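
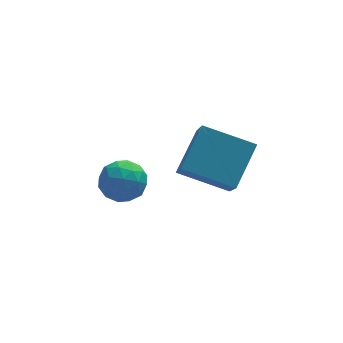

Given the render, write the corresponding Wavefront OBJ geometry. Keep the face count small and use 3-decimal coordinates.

v -2.479 -3.256 -0.18
v -1.967 -2.944 -0.754
v -1.433 -3.476 0.634
v -0.921 -3.164 0.06
v -1.454 -2.665 0.456
v -2.101 -2.529 -0.047
v -1.299 -3.891 -0.073
v -1.946 -3.755 -0.576
v -1.238 -3.336 -0.688
v -1.333 -2.578 -0.361
v -2.067 -3.842 0.241
v -2.162 -3.084 0.568
v -2.315 -3.081 -0.539
v -1.085 -3.339 0.419
v -1.398 -3.046 0.652
v -1.097 -2.863 0.314
v -2.394 -2.837 -0.123
v -2.092 -2.653 -0.46
v -1.791 -2.49 0.251
v -1.308 -3.767 0.34
v -1.006 -3.583 0.003
v -2.303 -3.557 -0.434
v -2.002 -3.374 -0.772
v -1.609 -3.93 -0.371
v -1.585 -3.127 -0.837
v -0.97 -3.257 -0.359
v -1.193 -3.684 -0.437
v -1.573 -3.604 -0.733
v -1.641 -2.682 -0.645
v -1.026 -2.811 -0.166
v -1.34 -2.518 0.067
v -1.72 -2.439 -0.229
v -1.213 -2.913 -0.606
v -2.374 -3.609 0.046
v -1.759 -3.738 0.525
v -1.68 -3.981 0.109
v -2.06 -3.902 -0.187
v -2.43 -3.163 0.239
v -1.815 -3.293 0.717
v -1.827 -2.816 0.613
v -2.207 -2.736 0.317
v -2.187 -3.507 0.486
v 0.222 -2.788 -0.145
v 1.124 -1.713 0.966
v 0.347 -1.332 -1.654
v 1.25 -0.258 -0.542
v 1.85 -3.542 -0.738
v 2.753 -2.468 0.374
v 1.976 -2.087 -2.246
v 2.878 -1.012 -1.135
f 1 38 17
f 38 12 41
f 17 41 6
f 38 41 17
f 1 17 13
f 17 6 18
f 13 18 2
f 17 18 13
f 1 13 22
f 13 2 23
f 22 23 8
f 13 23 22
f 1 22 34
f 22 8 37
f 34 37 11
f 22 37 34
f 1 34 38
f 34 11 42
f 38 42 12
f 34 42 38
f 2 18 29
f 18 6 32
f 29 32 10
f 18 32 29
f 6 41 19
f 41 12 40
f 19 40 5
f 41 40 19
f 12 42 39
f 42 11 35
f 39 35 3
f 42 35 39
f 11 37 36
f 37 8 24
f 36 24 7
f 37 24 36
f 8 23 28
f 23 2 25
f 28 25 9
f 23 25 28
f 4 30 16
f 30 10 31
f 16 31 5
f 30 31 16
f 4 16 14
f 16 5 15
f 14 15 3
f 16 15 14
f 4 14 21
f 14 3 20
f 21 20 7
f 14 20 21
f 4 21 26
f 21 7 27
f 26 27 9
f 21 27 26
f 4 26 30
f 26 9 33
f 30 33 10
f 26 33 30
f 5 31 19
f 31 10 32
f 19 32 6
f 31 32 19
f 3 15 39
f 15 5 40
f 39 40 12
f 15 40 39
f 7 20 36
f 20 3 35
f 36 35 11
f 20 35 36
f 9 27 28
f 27 7 24
f 28 24 8
f 27 24 28
f 10 33 29
f 33 9 25
f 29 25 2
f 33 25 29
f 44 46 43
f 47 44 43
f 43 46 45
f 45 47 43
f 44 50 46
f 48 44 47
f 48 50 44
f 46 50 45
f 49 47 45
f 45 50 49
f 49 48 47
f 50 48 49



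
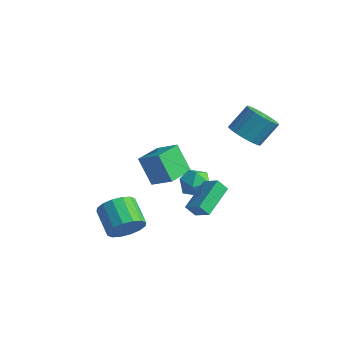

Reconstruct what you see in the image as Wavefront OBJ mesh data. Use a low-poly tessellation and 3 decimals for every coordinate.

v -4.827 0.517 -1.208
v -3.535 0.728 -0.436
v -5.04 2.27 -1.333
v -3.748 2.481 -0.561
v -3.852 0.519 -2.839
v -2.56 0.73 -2.067
v -4.065 2.272 -2.964
v -2.773 2.483 -2.192
v 0.038 -0.314 -2.941
v -0.36 -0.681 -2.285
v -0.341 1.596 -2.104
v -0.739 1.23 -1.448
v 1.059 -0.37 -2.352
v 0.661 -0.736 -1.696
v 0.68 1.541 -1.515
v 0.282 1.174 -0.859
v 1.251 2.104 2.617
v 2.149 1.622 2.765
v 2.507 2.674 4.012
v 1.609 3.156 3.863
v 2.257 1.974 2.438
v 2.615 3.025 3.684
v 2.134 2.355 2.151
v 2.493 3.407 3.397
v 1.81 2.68 1.971
v 2.168 3.731 3.217
v 1.357 2.872 1.938
v 1.715 3.924 3.185
v 0.88 2.888 2.062
v 1.238 3.94 3.308
v 0.488 2.725 2.312
v 0.846 3.777 3.559
v 0.27 2.42 2.632
v 0.629 3.471 3.879
v 0.278 2.042 2.949
v 0.636 3.094 4.196
v 0.508 1.678 3.189
v 0.867 2.73 4.436
v 0.909 1.412 3.299
v 1.267 2.464 4.545
v 1.387 1.305 3.252
v 1.746 2.357 4.498
v 1.835 1.38 3.059
v 2.193 2.432 4.306
v -1.595 -3.81 -2.895
v -1 -2.979 -2.547
v -2.389 -2.339 -1.697
v -2.985 -3.17 -2.045
v -1.218 -2.807 -3.033
v -2.607 -2.168 -2.182
v -1.537 -2.905 -3.481
v -2.926 -2.265 -2.631
v -1.872 -3.244 -3.773
v -3.261 -2.605 -2.923
v -2.133 -3.736 -3.829
v -3.522 -3.096 -2.979
v -2.249 -4.247 -3.635
v -3.639 -3.607 -2.785
v -2.191 -4.641 -3.243
v -3.58 -4.001 -2.393
v -1.973 -4.812 -2.758
v -3.362 -4.173 -1.907
v -1.654 -4.715 -2.309
v -3.043 -4.075 -1.459
v -1.319 -4.375 -2.017
v -2.708 -3.736 -1.167
v -1.058 -3.884 -1.961
v -2.447 -3.244 -1.111
v -0.941 -3.373 -2.155
v -2.331 -2.733 -1.305
v -2.557 2.08 -1.836
v -1.699 2.604 -1.929
v -1.981 0.956 -2.871
v -1.123 1.48 -2.964
v -1.341 1.019 -2.093
v -1.697 1.714 -1.453
v -1.983 1.846 -3.347
v -2.339 2.541 -2.707
v -1.344 2.46 -2.863
v -0.948 1.949 -2.087
v -2.732 1.611 -2.713
v -2.336 1.1 -1.937
f 2 4 1
f 5 2 1
f 1 4 3
f 3 5 1
f 2 8 4
f 6 2 5
f 6 8 2
f 4 8 3
f 7 5 3
f 3 8 7
f 7 6 5
f 8 6 7
f 10 12 9
f 13 10 9
f 9 12 11
f 11 13 9
f 10 16 12
f 14 10 13
f 14 16 10
f 12 16 11
f 15 13 11
f 11 16 15
f 15 14 13
f 16 14 15
f 18 17 21
f 18 21 19
f 19 21 22
f 19 22 20
f 21 17 23
f 21 23 22
f 22 23 24
f 22 24 20
f 23 17 25
f 23 25 24
f 24 25 26
f 24 26 20
f 25 17 27
f 25 27 26
f 26 27 28
f 26 28 20
f 27 17 29
f 27 29 28
f 28 29 30
f 28 30 20
f 29 17 31
f 29 31 30
f 30 31 32
f 30 32 20
f 31 17 33
f 31 33 32
f 32 33 34
f 32 34 20
f 33 17 35
f 33 35 34
f 34 35 36
f 34 36 20
f 35 17 37
f 35 37 36
f 36 37 38
f 36 38 20
f 37 17 39
f 37 39 38
f 38 39 40
f 38 40 20
f 39 17 41
f 39 41 40
f 40 41 42
f 40 42 20
f 41 17 43
f 41 43 42
f 42 43 44
f 42 44 20
f 43 17 18
f 43 18 44
f 44 18 19
f 44 19 20
f 46 45 49
f 46 49 47
f 47 49 50
f 47 50 48
f 49 45 51
f 49 51 50
f 50 51 52
f 50 52 48
f 51 45 53
f 51 53 52
f 52 53 54
f 52 54 48
f 53 45 55
f 53 55 54
f 54 55 56
f 54 56 48
f 55 45 57
f 55 57 56
f 56 57 58
f 56 58 48
f 57 45 59
f 57 59 58
f 58 59 60
f 58 60 48
f 59 45 61
f 59 61 60
f 60 61 62
f 60 62 48
f 61 45 63
f 61 63 62
f 62 63 64
f 62 64 48
f 63 45 65
f 63 65 64
f 64 65 66
f 64 66 48
f 65 45 67
f 65 67 66
f 66 67 68
f 66 68 48
f 67 45 69
f 67 69 68
f 68 69 70
f 68 70 48
f 69 45 46
f 69 46 70
f 70 46 47
f 70 47 48
f 71 82 76
f 71 76 72
f 71 72 78
f 71 78 81
f 71 81 82
f 72 76 80
f 76 82 75
f 82 81 73
f 81 78 77
f 78 72 79
f 74 80 75
f 74 75 73
f 74 73 77
f 74 77 79
f 74 79 80
f 75 80 76
f 73 75 82
f 77 73 81
f 79 77 78
f 80 79 72



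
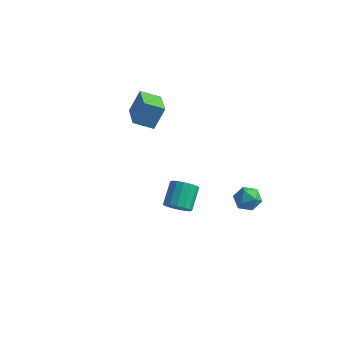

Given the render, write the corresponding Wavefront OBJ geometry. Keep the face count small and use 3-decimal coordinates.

v 2.218 -2.104 2.334
v 2.713 -2.337 2.755
v 2.516 -1.29 3.567
v 2.022 -1.056 3.146
v 2.882 -2.125 2.522
v 2.685 -1.078 3.334
v 2.873 -1.907 2.239
v 2.676 -0.86 3.051
v 2.689 -1.742 1.982
v 2.492 -0.695 2.794
v 2.379 -1.674 1.818
v 2.182 -0.626 2.631
v 2.025 -1.721 1.793
v 1.829 -0.673 2.605
v 1.724 -1.87 1.913
v 1.527 -0.823 2.725
v 1.555 -2.082 2.146
v 1.358 -1.035 2.958
v 1.564 -2.3 2.429
v 1.367 -1.253 3.241
v 1.748 -2.465 2.686
v 1.551 -1.418 3.498
v 2.058 -2.534 2.849
v 1.861 -1.486 3.662
v 2.411 -2.487 2.875
v 2.215 -1.439 3.687
v 3.228 2.233 -0.015
v 3.79 2.697 0.19
v 3.79 1.303 0.55
v 4.352 1.767 0.755
v 3.664 1.846 1.062
v 3.317 2.421 0.713
v 4.263 1.579 0.027
v 3.916 2.154 -0.322
v 4.43 2.293 0.217
v 4.06 2.458 0.856
v 3.52 1.542 -0.116
v 3.15 1.707 0.523
v -2.628 2.151 3.349
v -2.332 2.741 4.55
v -3.603 3.458 2.946
v -3.307 4.048 4.147
v -1.733 2.672 2.873
v -1.437 3.262 4.074
v -2.708 3.979 2.47
v -2.412 4.569 3.671
f 2 1 5
f 2 5 3
f 3 5 6
f 3 6 4
f 5 1 7
f 5 7 6
f 6 7 8
f 6 8 4
f 7 1 9
f 7 9 8
f 8 9 10
f 8 10 4
f 9 1 11
f 9 11 10
f 10 11 12
f 10 12 4
f 11 1 13
f 11 13 12
f 12 13 14
f 12 14 4
f 13 1 15
f 13 15 14
f 14 15 16
f 14 16 4
f 15 1 17
f 15 17 16
f 16 17 18
f 16 18 4
f 17 1 19
f 17 19 18
f 18 19 20
f 18 20 4
f 19 1 21
f 19 21 20
f 20 21 22
f 20 22 4
f 21 1 23
f 21 23 22
f 22 23 24
f 22 24 4
f 23 1 25
f 23 25 24
f 24 25 26
f 24 26 4
f 25 1 2
f 25 2 26
f 26 2 3
f 26 3 4
f 27 38 32
f 27 32 28
f 27 28 34
f 27 34 37
f 27 37 38
f 28 32 36
f 32 38 31
f 38 37 29
f 37 34 33
f 34 28 35
f 30 36 31
f 30 31 29
f 30 29 33
f 30 33 35
f 30 35 36
f 31 36 32
f 29 31 38
f 33 29 37
f 35 33 34
f 36 35 28
f 40 42 39
f 43 40 39
f 39 42 41
f 41 43 39
f 40 46 42
f 44 40 43
f 44 46 40
f 42 46 41
f 45 43 41
f 41 46 45
f 45 44 43
f 46 44 45



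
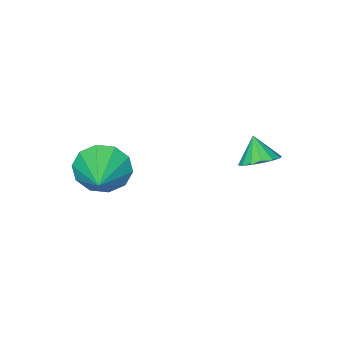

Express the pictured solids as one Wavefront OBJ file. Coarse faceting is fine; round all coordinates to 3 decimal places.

v -0.819 2.765 1.435
v -0.43 2.202 1.105
v -1.081 2.135 2.205
v -0.17 2.381 1.34
v -0.084 2.663 1.6
v -0.195 2.973 1.816
v -0.473 3.227 1.93
v -0.844 3.357 1.91
v -1.208 3.329 1.764
v -1.468 3.15 1.529
v -1.554 2.868 1.269
v -1.443 2.558 1.053
v -1.165 2.304 0.939
v -0.794 2.173 0.959
v 3.105 -0.854 0.916
v 3.661 -0.883 0.025
v 4.135 0.194 1.524
v 3.217 -0.413 -0.031
v 2.73 -0.112 0.274
v 2.386 -0.094 0.825
v 2.317 -0.367 1.41
v 2.549 -0.825 1.806
v 2.994 -1.294 1.862
v 3.481 -1.596 1.557
v 3.825 -1.613 1.007
v 3.893 -1.341 0.422
f 2 1 4
f 2 4 3
f 4 1 5
f 4 5 3
f 5 1 6
f 5 6 3
f 6 1 7
f 6 7 3
f 7 1 8
f 7 8 3
f 8 1 9
f 8 9 3
f 9 1 10
f 9 10 3
f 10 1 11
f 10 11 3
f 11 1 12
f 11 12 3
f 12 1 13
f 12 13 3
f 13 1 14
f 13 14 3
f 14 1 2
f 14 2 3
f 16 15 18
f 16 18 17
f 18 15 19
f 18 19 17
f 19 15 20
f 19 20 17
f 20 15 21
f 20 21 17
f 21 15 22
f 21 22 17
f 22 15 23
f 22 23 17
f 23 15 24
f 23 24 17
f 24 15 25
f 24 25 17
f 25 15 26
f 25 26 17
f 26 15 16
f 26 16 17



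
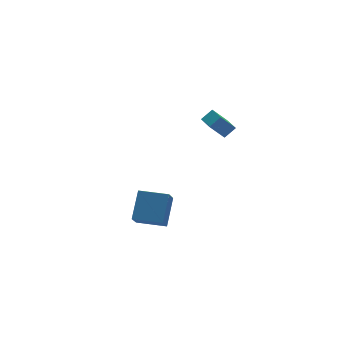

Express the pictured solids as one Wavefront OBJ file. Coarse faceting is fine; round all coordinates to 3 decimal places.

v 2.323 -1.78 3.084
v 1.522 -1.627 4.071
v 2.424 -0.767 3.01
v 1.623 -0.615 3.997
v 2.957 -1.805 3.603
v 2.156 -1.653 4.59
v 3.058 -0.793 3.529
v 2.257 -0.64 4.516
v -0.75 -0.895 -3.031
v 0.161 0.093 -1.775
v -1.975 0.21 -3.012
v -1.064 1.198 -1.755
v -0.136 -0.198 -4.025
v 0.775 0.79 -2.768
v -1.361 0.907 -4.005
v -0.45 1.895 -2.749
f 2 4 1
f 5 2 1
f 1 4 3
f 3 5 1
f 2 8 4
f 6 2 5
f 6 8 2
f 4 8 3
f 7 5 3
f 3 8 7
f 7 6 5
f 8 6 7
f 10 12 9
f 13 10 9
f 9 12 11
f 11 13 9
f 10 16 12
f 14 10 13
f 14 16 10
f 12 16 11
f 15 13 11
f 11 16 15
f 15 14 13
f 16 14 15



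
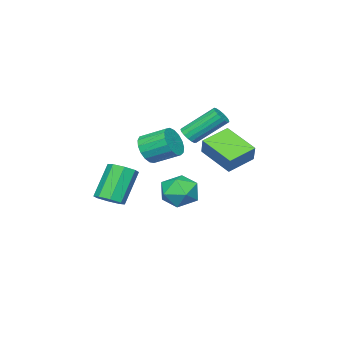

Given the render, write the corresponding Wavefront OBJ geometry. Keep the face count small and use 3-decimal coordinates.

v -1.275 2.583 1.668
v -0.848 2.518 2.024
v -1.798 3.751 3.389
v -2.225 3.817 3.032
v -0.778 2.732 1.879
v -1.728 3.965 3.244
v -0.822 2.913 1.686
v -1.772 4.146 3.05
v -0.97 3.017 1.488
v -1.92 4.25 2.853
v -1.187 3.023 1.332
v -2.138 4.256 2.696
v -1.425 2.928 1.252
v -2.375 4.161 2.617
v -1.628 2.753 1.268
v -2.579 3.987 2.632
v -1.75 2.54 1.375
v -2.701 3.773 2.74
v -1.764 2.337 1.55
v -2.714 3.57 2.914
v -1.665 2.191 1.751
v -2.615 3.424 3.115
v -1.477 2.134 1.933
v -2.427 3.367 3.298
v -1.243 2.18 2.055
v -2.193 3.413 3.419
v -1.016 2.319 2.088
v -1.966 3.552 3.452
v -2.987 1.65 -2.534
v -2.268 2.384 -2.938
v -1.632 0.636 -1.962
v -0.913 1.37 -2.366
v -1.535 1.631 -1.493
v -2.373 2.258 -1.846
v -1.527 0.762 -3.054
v -2.365 1.389 -3.407
v -1.365 1.835 -3.259
v -1.371 2.372 -2.295
v -2.529 0.648 -2.605
v -2.535 1.185 -1.641
v 2.334 3.106 1.943
v 2.838 2.941 2.608
v 2.389 4.13 3.242
v 1.886 4.294 2.577
v 3.073 3.162 2.36
v 2.624 4.351 2.994
v 3.139 3.37 2.017
v 2.69 4.559 2.651
v 3.02 3.517 1.656
v 2.572 4.706 2.29
v 2.745 3.57 1.362
v 2.296 4.759 1.996
v 2.375 3.517 1.2
v 1.927 4.706 1.834
v 1.996 3.369 1.209
v 1.548 4.558 1.843
v 1.695 3.161 1.386
v 1.246 4.35 2.02
v 1.54 2.941 1.69
v 1.091 4.129 2.324
v 1.567 2.757 2.053
v 1.118 3.946 2.687
v 1.769 2.654 2.39
v 1.321 3.843 3.024
v 2.102 2.654 2.625
v 1.653 3.843 3.259
v 2.487 2.758 2.703
v 2.039 3.947 3.337
v 3.159 1.473 -1.442
v 3.793 1.405 -1.029
v 2.676 1.318 0.675
v 2.041 1.387 0.262
v 3.635 1.96 -1.105
v 2.518 1.873 0.599
v 3.198 2.23 -1.378
v 2.081 2.143 0.327
v 2.738 2.056 -1.688
v 1.62 1.97 0.016
v 2.524 1.542 -1.855
v 1.407 1.455 -0.151
v 2.682 0.987 -1.779
v 1.565 0.9 -0.075
v 3.119 0.717 -1.507
v 2.002 0.63 0.198
v 3.58 0.89 -1.196
v 2.462 0.804 0.508
v -2.429 4.115 -0.652
v -2.606 2.329 0.208
v -3.873 4.504 -0.143
v -4.05 2.718 0.718
v -1.99 4.522 0.282
v -2.167 2.736 1.143
v -3.434 4.911 0.792
v -3.611 3.125 1.652
f 2 1 5
f 2 5 3
f 3 5 6
f 3 6 4
f 5 1 7
f 5 7 6
f 6 7 8
f 6 8 4
f 7 1 9
f 7 9 8
f 8 9 10
f 8 10 4
f 9 1 11
f 9 11 10
f 10 11 12
f 10 12 4
f 11 1 13
f 11 13 12
f 12 13 14
f 12 14 4
f 13 1 15
f 13 15 14
f 14 15 16
f 14 16 4
f 15 1 17
f 15 17 16
f 16 17 18
f 16 18 4
f 17 1 19
f 17 19 18
f 18 19 20
f 18 20 4
f 19 1 21
f 19 21 20
f 20 21 22
f 20 22 4
f 21 1 23
f 21 23 22
f 22 23 24
f 22 24 4
f 23 1 25
f 23 25 24
f 24 25 26
f 24 26 4
f 25 1 27
f 25 27 26
f 26 27 28
f 26 28 4
f 27 1 2
f 27 2 28
f 28 2 3
f 28 3 4
f 29 40 34
f 29 34 30
f 29 30 36
f 29 36 39
f 29 39 40
f 30 34 38
f 34 40 33
f 40 39 31
f 39 36 35
f 36 30 37
f 32 38 33
f 32 33 31
f 32 31 35
f 32 35 37
f 32 37 38
f 33 38 34
f 31 33 40
f 35 31 39
f 37 35 36
f 38 37 30
f 42 41 45
f 42 45 43
f 43 45 46
f 43 46 44
f 45 41 47
f 45 47 46
f 46 47 48
f 46 48 44
f 47 41 49
f 47 49 48
f 48 49 50
f 48 50 44
f 49 41 51
f 49 51 50
f 50 51 52
f 50 52 44
f 51 41 53
f 51 53 52
f 52 53 54
f 52 54 44
f 53 41 55
f 53 55 54
f 54 55 56
f 54 56 44
f 55 41 57
f 55 57 56
f 56 57 58
f 56 58 44
f 57 41 59
f 57 59 58
f 58 59 60
f 58 60 44
f 59 41 61
f 59 61 60
f 60 61 62
f 60 62 44
f 61 41 63
f 61 63 62
f 62 63 64
f 62 64 44
f 63 41 65
f 63 65 64
f 64 65 66
f 64 66 44
f 65 41 67
f 65 67 66
f 66 67 68
f 66 68 44
f 67 41 42
f 67 42 68
f 68 42 43
f 68 43 44
f 70 69 73
f 70 73 71
f 71 73 74
f 71 74 72
f 73 69 75
f 73 75 74
f 74 75 76
f 74 76 72
f 75 69 77
f 75 77 76
f 76 77 78
f 76 78 72
f 77 69 79
f 77 79 78
f 78 79 80
f 78 80 72
f 79 69 81
f 79 81 80
f 80 81 82
f 80 82 72
f 81 69 83
f 81 83 82
f 82 83 84
f 82 84 72
f 83 69 85
f 83 85 84
f 84 85 86
f 84 86 72
f 85 69 70
f 85 70 86
f 86 70 71
f 86 71 72
f 88 90 87
f 91 88 87
f 87 90 89
f 89 91 87
f 88 94 90
f 92 88 91
f 92 94 88
f 90 94 89
f 93 91 89
f 89 94 93
f 93 92 91
f 94 92 93



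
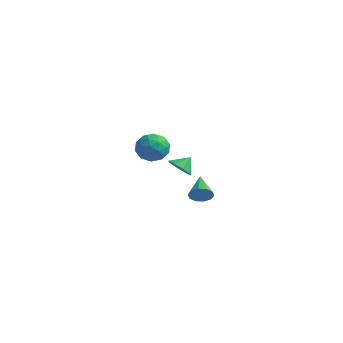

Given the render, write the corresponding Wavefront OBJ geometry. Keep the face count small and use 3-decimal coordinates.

v -0.521 2.978 0.588
v 0.213 2.567 0.847
v -0.359 3.722 1.312
v 0.328 3.017 0.359
v -0.055 3.444 0.005
v -0.71 3.598 -0.007
v -1.255 3.39 0.33
v -1.37 2.94 0.818
v -0.987 2.513 1.171
v -0.332 2.358 1.183
v 4.313 0.074 0.767
v 4.861 0.418 1.107
v 3.167 1.106 1.573
v 4.781 0.633 0.718
v 4.523 0.635 0.348
v 4.184 0.422 0.138
v 3.895 0.077 0.169
v 3.766 -0.269 0.427
v 3.846 -0.484 0.816
v 4.104 -0.486 1.186
v 4.442 -0.274 1.396
v 4.731 0.071 1.365
v -4.817 3.843 1.4
v -4.404 4.539 0.604
v -3.156 3.081 1.596
v -2.743 3.777 0.8
v -3.06 4.192 1.808
v -4.086 4.663 1.687
v -3.474 2.957 0.513
v -4.5 3.428 0.392
v -3.574 3.991 0.056
v -3.318 4.755 0.856
v -4.242 2.865 1.344
v -3.986 3.629 2.144
v -4.756 4.258 0.985
v -2.804 3.362 1.215
v -2.99 3.606 1.808
v -2.747 4.015 1.34
v -4.569 4.331 1.622
v -4.326 4.74 1.154
v -3.537 4.536 1.861
v -3.234 2.88 1.046
v -2.991 3.289 0.578
v -4.813 3.605 0.86
v -4.57 4.014 0.392
v -4.023 3.084 0.339
v -4.025 4.345 0.195
v -3.049 3.897 0.31
v -3.479 3.415 0.141
v -4.082 3.692 0.07
v -3.875 4.794 0.665
v -2.899 4.346 0.78
v -3.085 4.59 1.373
v -3.688 4.867 1.302
v -3.387 4.472 0.343
v -4.661 3.274 1.42
v -3.685 2.826 1.535
v -3.872 2.753 0.898
v -4.475 3.03 0.827
v -4.511 3.723 1.89
v -3.535 3.275 2.005
v -3.478 3.928 2.13
v -4.081 4.205 2.059
v -4.173 3.148 1.857
f 2 1 4
f 2 4 3
f 4 1 5
f 4 5 3
f 5 1 6
f 5 6 3
f 6 1 7
f 6 7 3
f 7 1 8
f 7 8 3
f 8 1 9
f 8 9 3
f 9 1 10
f 9 10 3
f 10 1 2
f 10 2 3
f 12 11 14
f 12 14 13
f 14 11 15
f 14 15 13
f 15 11 16
f 15 16 13
f 16 11 17
f 16 17 13
f 17 11 18
f 17 18 13
f 18 11 19
f 18 19 13
f 19 11 20
f 19 20 13
f 20 11 21
f 20 21 13
f 21 11 22
f 21 22 13
f 22 11 12
f 22 12 13
f 23 60 39
f 60 34 63
f 39 63 28
f 60 63 39
f 23 39 35
f 39 28 40
f 35 40 24
f 39 40 35
f 23 35 44
f 35 24 45
f 44 45 30
f 35 45 44
f 23 44 56
f 44 30 59
f 56 59 33
f 44 59 56
f 23 56 60
f 56 33 64
f 60 64 34
f 56 64 60
f 24 40 51
f 40 28 54
f 51 54 32
f 40 54 51
f 28 63 41
f 63 34 62
f 41 62 27
f 63 62 41
f 34 64 61
f 64 33 57
f 61 57 25
f 64 57 61
f 33 59 58
f 59 30 46
f 58 46 29
f 59 46 58
f 30 45 50
f 45 24 47
f 50 47 31
f 45 47 50
f 26 52 38
f 52 32 53
f 38 53 27
f 52 53 38
f 26 38 36
f 38 27 37
f 36 37 25
f 38 37 36
f 26 36 43
f 36 25 42
f 43 42 29
f 36 42 43
f 26 43 48
f 43 29 49
f 48 49 31
f 43 49 48
f 26 48 52
f 48 31 55
f 52 55 32
f 48 55 52
f 27 53 41
f 53 32 54
f 41 54 28
f 53 54 41
f 25 37 61
f 37 27 62
f 61 62 34
f 37 62 61
f 29 42 58
f 42 25 57
f 58 57 33
f 42 57 58
f 31 49 50
f 49 29 46
f 50 46 30
f 49 46 50
f 32 55 51
f 55 31 47
f 51 47 24
f 55 47 51



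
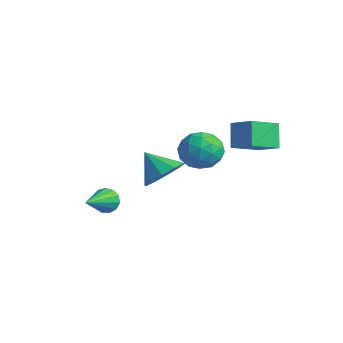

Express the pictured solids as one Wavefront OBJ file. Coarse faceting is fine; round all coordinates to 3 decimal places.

v 3.437 -2.261 1.51
v 4.093 -2.285 2.169
v 2.543 -2.559 2.39
v 3.888 -1.749 2.142
v 3.511 -1.408 1.874
v 3.105 -1.393 1.467
v 2.827 -1.709 1.076
v 2.781 -2.236 0.851
v 2.986 -2.773 0.878
v 3.364 -3.113 1.146
v 3.769 -3.128 1.553
v 4.048 -2.812 1.944
v 3.244 0.049 2.851
v 3.876 0.121 2.179
v 2.764 -1.241 2.261
v 3.396 -1.169 1.589
v 3.662 -1.334 2.46
v 3.959 -0.537 2.825
v 2.681 -0.583 1.615
v 2.978 0.214 1.98
v 3.528 -0.27 1.416
v 4.135 -0.734 1.938
v 2.505 -0.386 2.502
v 3.112 -0.85 3.024
v 3.602 0.198 2.567
v 3.038 -1.318 1.873
v 3.194 -1.415 2.385
v 3.566 -1.373 1.99
v 3.651 -0.189 2.946
v 4.023 -0.147 2.551
v 3.897 -1.002 2.716
v 2.617 -0.973 1.889
v 2.989 -0.931 1.494
v 3.074 0.253 2.45
v 3.446 0.295 2.055
v 2.743 -0.118 1.724
v 3.77 0.011 1.723
v 3.487 -0.747 1.377
v 3.067 -0.403 1.392
v 3.241 0.066 1.606
v 4.126 -0.262 2.03
v 3.844 -1.02 1.683
v 4 -1.118 2.195
v 4.175 -0.649 2.409
v 3.922 -0.492 1.581
v 2.796 -0.1 2.757
v 2.514 -0.858 2.41
v 2.465 -0.471 2.031
v 2.64 -0.002 2.245
v 3.153 -0.373 3.063
v 2.87 -1.131 2.717
v 3.399 -1.186 2.834
v 3.573 -0.717 3.048
v 2.718 -0.628 2.859
v -0.137 -2.565 -1.427
v 0.215 -2.62 -1.923
v 0.597 -3.955 -0.753
v 0.388 -2.422 -1.702
v 0.395 -2.269 -1.395
v 0.233 -2.21 -1.097
v -0.046 -2.264 -0.905
v -0.355 -2.414 -0.878
v -0.594 -2.612 -1.026
v -0.688 -2.795 -1.301
v -0.607 -2.905 -1.616
v -0.377 -2.908 -1.872
v -0.07 -2.801 -1.986
v 3.214 2.176 2.692
v 3.23 0.864 3.21
v 4.222 2.374 3.163
v 4.238 1.062 3.681
v 3.742 1.798 1.719
v 3.758 0.486 2.237
v 4.75 1.996 2.19
v 4.766 0.684 2.708
f 2 1 4
f 2 4 3
f 4 1 5
f 4 5 3
f 5 1 6
f 5 6 3
f 6 1 7
f 6 7 3
f 7 1 8
f 7 8 3
f 8 1 9
f 8 9 3
f 9 1 10
f 9 10 3
f 10 1 11
f 10 11 3
f 11 1 12
f 11 12 3
f 12 1 2
f 12 2 3
f 13 50 29
f 50 24 53
f 29 53 18
f 50 53 29
f 13 29 25
f 29 18 30
f 25 30 14
f 29 30 25
f 13 25 34
f 25 14 35
f 34 35 20
f 25 35 34
f 13 34 46
f 34 20 49
f 46 49 23
f 34 49 46
f 13 46 50
f 46 23 54
f 50 54 24
f 46 54 50
f 14 30 41
f 30 18 44
f 41 44 22
f 30 44 41
f 18 53 31
f 53 24 52
f 31 52 17
f 53 52 31
f 24 54 51
f 54 23 47
f 51 47 15
f 54 47 51
f 23 49 48
f 49 20 36
f 48 36 19
f 49 36 48
f 20 35 40
f 35 14 37
f 40 37 21
f 35 37 40
f 16 42 28
f 42 22 43
f 28 43 17
f 42 43 28
f 16 28 26
f 28 17 27
f 26 27 15
f 28 27 26
f 16 26 33
f 26 15 32
f 33 32 19
f 26 32 33
f 16 33 38
f 33 19 39
f 38 39 21
f 33 39 38
f 16 38 42
f 38 21 45
f 42 45 22
f 38 45 42
f 17 43 31
f 43 22 44
f 31 44 18
f 43 44 31
f 15 27 51
f 27 17 52
f 51 52 24
f 27 52 51
f 19 32 48
f 32 15 47
f 48 47 23
f 32 47 48
f 21 39 40
f 39 19 36
f 40 36 20
f 39 36 40
f 22 45 41
f 45 21 37
f 41 37 14
f 45 37 41
f 56 55 58
f 56 58 57
f 58 55 59
f 58 59 57
f 59 55 60
f 59 60 57
f 60 55 61
f 60 61 57
f 61 55 62
f 61 62 57
f 62 55 63
f 62 63 57
f 63 55 64
f 63 64 57
f 64 55 65
f 64 65 57
f 65 55 66
f 65 66 57
f 66 55 67
f 66 67 57
f 67 55 56
f 67 56 57
f 69 71 68
f 72 69 68
f 68 71 70
f 70 72 68
f 69 75 71
f 73 69 72
f 73 75 69
f 71 75 70
f 74 72 70
f 70 75 74
f 74 73 72
f 75 73 74



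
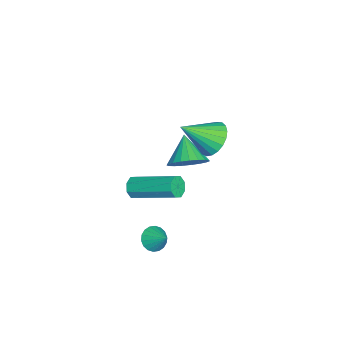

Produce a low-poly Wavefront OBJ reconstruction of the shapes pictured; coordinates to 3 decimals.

v 0.85 4.307 3.008
v 1.516 4.788 3.263
v 1.35 3.073 4.032
v 1.263 4.881 3.498
v 0.938 4.874 3.648
v 0.599 4.77 3.687
v 0.302 4.585 3.609
v 0.101 4.352 3.427
v 0.029 4.112 3.173
v 0.099 3.905 2.89
v 0.299 3.768 2.627
v 0.594 3.724 2.43
v 0.934 3.78 2.333
v 1.259 3.928 2.352
v 1.513 4.142 2.485
v 1.653 4.384 2.709
v 1.654 4.612 2.983
v -0.074 0.914 -1.503
v 0.142 0.661 -1.066
v 0.691 2.593 -0.219
v 0.474 2.846 -0.657
v 0.423 0.716 -1.375
v 0.971 2.649 -0.528
v 0.412 0.888 -1.759
v 0.96 2.82 -0.912
v 0.116 1.074 -1.994
v 0.665 3.007 -1.147
v -0.291 1.167 -1.941
v 0.258 3.099 -1.094
v -0.571 1.111 -1.632
v -0.023 3.044 -0.785
v -0.56 0.94 -1.248
v -0.012 2.872 -0.401
v -0.265 0.753 -1.013
v 0.284 2.686 -0.166
v -1.032 3.04 -0.445
v -0.47 3.174 0.245
v -2.068 2.7 0.465
v -0.621 3.514 0.201
v -0.843 3.772 0.044
v -1.097 3.903 -0.197
v -1.341 3.885 -0.481
v -1.531 3.72 -0.758
v -1.634 3.439 -0.982
v -1.634 3.088 -1.112
v -1.529 2.729 -1.127
v -1.339 2.424 -1.025
v -1.095 2.225 -0.821
v -0.841 2.167 -0.553
v -0.619 2.26 -0.266
v -0.469 2.488 -0.01
v -0.417 2.812 0.171
v 2.51 2.204 -2.254
v 3.003 1.849 -2.301
v 3.01 2.816 -1.626
v 3.038 2.027 -2.503
v 2.968 2.241 -2.655
v 2.807 2.447 -2.728
v 2.588 2.605 -2.707
v 2.353 2.684 -2.596
v 2.149 2.667 -2.418
v 2.016 2.559 -2.207
v 1.981 2.381 -2.006
v 2.051 2.167 -1.853
v 2.212 1.961 -1.78
v 2.432 1.803 -1.801
v 2.667 1.724 -1.912
v 2.871 1.74 -2.09
f 2 1 4
f 2 4 3
f 4 1 5
f 4 5 3
f 5 1 6
f 5 6 3
f 6 1 7
f 6 7 3
f 7 1 8
f 7 8 3
f 8 1 9
f 8 9 3
f 9 1 10
f 9 10 3
f 10 1 11
f 10 11 3
f 11 1 12
f 11 12 3
f 12 1 13
f 12 13 3
f 13 1 14
f 13 14 3
f 14 1 15
f 14 15 3
f 15 1 16
f 15 16 3
f 16 1 17
f 16 17 3
f 17 1 2
f 17 2 3
f 19 18 22
f 19 22 20
f 20 22 23
f 20 23 21
f 22 18 24
f 22 24 23
f 23 24 25
f 23 25 21
f 24 18 26
f 24 26 25
f 25 26 27
f 25 27 21
f 26 18 28
f 26 28 27
f 27 28 29
f 27 29 21
f 28 18 30
f 28 30 29
f 29 30 31
f 29 31 21
f 30 18 32
f 30 32 31
f 31 32 33
f 31 33 21
f 32 18 34
f 32 34 33
f 33 34 35
f 33 35 21
f 34 18 19
f 34 19 35
f 35 19 20
f 35 20 21
f 37 36 39
f 37 39 38
f 39 36 40
f 39 40 38
f 40 36 41
f 40 41 38
f 41 36 42
f 41 42 38
f 42 36 43
f 42 43 38
f 43 36 44
f 43 44 38
f 44 36 45
f 44 45 38
f 45 36 46
f 45 46 38
f 46 36 47
f 46 47 38
f 47 36 48
f 47 48 38
f 48 36 49
f 48 49 38
f 49 36 50
f 49 50 38
f 50 36 51
f 50 51 38
f 51 36 52
f 51 52 38
f 52 36 37
f 52 37 38
f 54 53 56
f 54 56 55
f 56 53 57
f 56 57 55
f 57 53 58
f 57 58 55
f 58 53 59
f 58 59 55
f 59 53 60
f 59 60 55
f 60 53 61
f 60 61 55
f 61 53 62
f 61 62 55
f 62 53 63
f 62 63 55
f 63 53 64
f 63 64 55
f 64 53 65
f 64 65 55
f 65 53 66
f 65 66 55
f 66 53 67
f 66 67 55
f 67 53 68
f 67 68 55
f 68 53 54
f 68 54 55



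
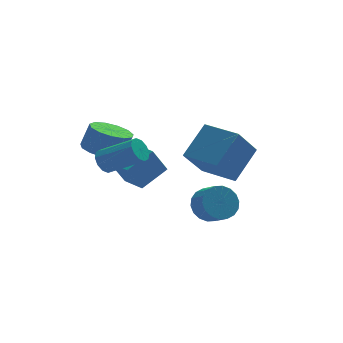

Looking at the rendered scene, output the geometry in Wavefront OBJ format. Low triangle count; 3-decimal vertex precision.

v -1.978 -0.231 0.1
v -2.697 -0.29 1.427
v -2.416 1.161 -0.075
v -3.135 1.102 1.252
v -0.605 0.298 0.868
v -1.324 0.239 2.195
v -1.043 1.69 0.693
v -1.762 1.631 2.02
v 0.757 -0.708 1.073
v -0.407 -1.494 2.662
v 2.066 0.165 2.464
v 0.902 -0.621 4.053
v 1.838 -2.319 1.067
v 0.674 -3.105 2.656
v 3.147 -1.446 2.458
v 1.983 -2.232 4.047
v 0.214 -3.44 0.386
v 1.012 -3.524 -0.122
v 1.285 -4.364 0.446
v 0.486 -4.28 0.954
v 1.129 -3.271 0.197
v 1.402 -4.112 0.764
v 1.065 -3.052 0.552
v 1.337 -3.892 1.12
v 0.832 -2.909 0.875
v 1.104 -3.75 1.443
v 0.477 -2.872 1.101
v 0.749 -3.712 1.669
v 0.069 -2.947 1.186
v 0.342 -3.787 1.753
v -0.309 -3.12 1.112
v -0.037 -3.96 1.679
v -0.585 -3.356 0.894
v -0.312 -4.196 1.462
v -0.702 -3.608 0.576
v -0.429 -4.449 1.143
v -0.637 -3.828 0.22
v -0.365 -4.668 0.788
v -0.404 -3.97 -0.103
v -0.132 -4.811 0.465
v -0.049 -4.008 -0.329
v 0.223 -4.848 0.239
v 0.358 -3.933 -0.413
v 0.631 -4.773 0.154
v 0.737 -3.76 -0.339
v 1.009 -4.6 0.228
v -3.474 1.177 2.118
v -2.932 2.081 1.881
v -2.465 2.127 3.125
v -3.006 1.223 3.362
v -3.48 2.257 2.081
v -3.012 2.302 3.325
v -4.025 2.089 2.292
v -3.558 2.135 3.536
v -4.396 1.632 2.448
v -3.928 1.678 3.692
v -4.474 1.031 2.499
v -4.006 1.077 3.743
v -4.234 0.476 2.429
v -3.766 0.522 3.674
v -3.753 0.144 2.261
v -3.285 0.189 3.505
v -3.183 0.139 2.047
v -2.716 0.185 3.291
v -2.706 0.465 1.855
v -2.238 0.51 3.1
v -2.472 1.016 1.747
v -2.005 1.062 2.992
v -2.557 1.619 1.757
v -2.089 1.664 3.001
v -3.912 -0.804 2.473
v -3.574 -0.931 1.885
v -2.15 -1.923 2.919
v -2.488 -1.796 3.507
v -3.431 -0.562 2.043
v -2.007 -1.554 3.076
v -3.471 -0.285 2.364
v -2.047 -1.277 3.398
v -3.68 -0.206 2.728
v -2.256 -1.198 3.761
v -3.977 -0.356 2.994
v -2.553 -1.348 4.027
v -4.25 -0.677 3.061
v -2.826 -1.669 4.095
v -4.393 -1.046 2.904
v -2.969 -2.038 3.937
v -4.353 -1.323 2.582
v -2.929 -2.315 3.616
v -4.144 -1.402 2.219
v -2.72 -2.394 3.252
v -3.847 -1.252 1.953
v -2.423 -2.244 2.986
f 2 4 1
f 5 2 1
f 1 4 3
f 3 5 1
f 2 8 4
f 6 2 5
f 6 8 2
f 4 8 3
f 7 5 3
f 3 8 7
f 7 6 5
f 8 6 7
f 10 12 9
f 13 10 9
f 9 12 11
f 11 13 9
f 10 16 12
f 14 10 13
f 14 16 10
f 12 16 11
f 15 13 11
f 11 16 15
f 15 14 13
f 16 14 15
f 18 17 21
f 18 21 19
f 19 21 22
f 19 22 20
f 21 17 23
f 21 23 22
f 22 23 24
f 22 24 20
f 23 17 25
f 23 25 24
f 24 25 26
f 24 26 20
f 25 17 27
f 25 27 26
f 26 27 28
f 26 28 20
f 27 17 29
f 27 29 28
f 28 29 30
f 28 30 20
f 29 17 31
f 29 31 30
f 30 31 32
f 30 32 20
f 31 17 33
f 31 33 32
f 32 33 34
f 32 34 20
f 33 17 35
f 33 35 34
f 34 35 36
f 34 36 20
f 35 17 37
f 35 37 36
f 36 37 38
f 36 38 20
f 37 17 39
f 37 39 38
f 38 39 40
f 38 40 20
f 39 17 41
f 39 41 40
f 40 41 42
f 40 42 20
f 41 17 43
f 41 43 42
f 42 43 44
f 42 44 20
f 43 17 45
f 43 45 44
f 44 45 46
f 44 46 20
f 45 17 18
f 45 18 46
f 46 18 19
f 46 19 20
f 48 47 51
f 48 51 49
f 49 51 52
f 49 52 50
f 51 47 53
f 51 53 52
f 52 53 54
f 52 54 50
f 53 47 55
f 53 55 54
f 54 55 56
f 54 56 50
f 55 47 57
f 55 57 56
f 56 57 58
f 56 58 50
f 57 47 59
f 57 59 58
f 58 59 60
f 58 60 50
f 59 47 61
f 59 61 60
f 60 61 62
f 60 62 50
f 61 47 63
f 61 63 62
f 62 63 64
f 62 64 50
f 63 47 65
f 63 65 64
f 64 65 66
f 64 66 50
f 65 47 67
f 65 67 66
f 66 67 68
f 66 68 50
f 67 47 69
f 67 69 68
f 68 69 70
f 68 70 50
f 69 47 48
f 69 48 70
f 70 48 49
f 70 49 50
f 72 71 75
f 72 75 73
f 73 75 76
f 73 76 74
f 75 71 77
f 75 77 76
f 76 77 78
f 76 78 74
f 77 71 79
f 77 79 78
f 78 79 80
f 78 80 74
f 79 71 81
f 79 81 80
f 80 81 82
f 80 82 74
f 81 71 83
f 81 83 82
f 82 83 84
f 82 84 74
f 83 71 85
f 83 85 84
f 84 85 86
f 84 86 74
f 85 71 87
f 85 87 86
f 86 87 88
f 86 88 74
f 87 71 89
f 87 89 88
f 88 89 90
f 88 90 74
f 89 71 91
f 89 91 90
f 90 91 92
f 90 92 74
f 91 71 72
f 91 72 92
f 92 72 73
f 92 73 74



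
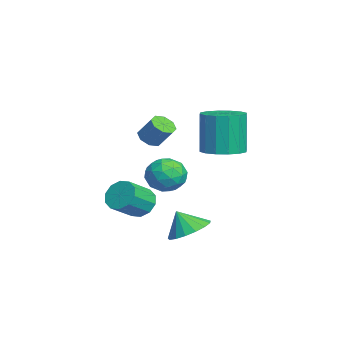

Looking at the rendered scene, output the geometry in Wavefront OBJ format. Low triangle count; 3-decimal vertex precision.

v 3.085 -2.341 -1.524
v 3.781 -1.996 -1.815
v 4.592 -2.934 -0.988
v 3.895 -3.279 -0.696
v 3.643 -1.742 -1.392
v 4.454 -2.679 -0.565
v 3.292 -1.716 -1.019
v 4.103 -2.653 -0.191
v 2.862 -1.929 -0.838
v 3.673 -2.867 -0.011
v 2.517 -2.3 -0.92
v 3.327 -3.237 -0.093
v 2.388 -2.686 -1.232
v 3.199 -3.624 -0.405
v 2.526 -2.941 -1.655
v 3.337 -3.878 -0.828
v 2.877 -2.967 -2.029
v 3.688 -3.904 -1.201
v 3.307 -2.753 -2.209
v 4.118 -3.691 -1.382
v 3.653 -2.383 -2.127
v 4.463 -3.32 -1.3
v 3.73 -0.293 -2.954
v 4.746 -0.538 -2.852
v 3.49 -0.847 -1.906
v 4.706 -0.092 -2.625
v 4.443 0.309 -2.473
v 4.017 0.572 -2.432
v 3.525 0.636 -2.51
v 3.079 0.488 -2.691
v 2.783 0.161 -2.931
v 2.704 -0.27 -3.177
v 2.86 -0.707 -3.372
v 3.215 -1.048 -3.471
v 3.688 -1.217 -3.452
v 4.171 -1.174 -3.319
v 4.552 -0.929 -3.102
v -0.389 -0.553 -0.513
v 0.191 -0.152 -1.264
v 0.409 -2.008 -0.676
v 0.989 -1.607 -1.427
v 1.109 -1.285 -0.456
v 0.616 -0.385 -0.355
v -0.016 -1.775 -1.585
v -0.509 -0.875 -1.484
v 0.422 -0.906 -1.927
v 1.116 -0.604 -1.229
v -0.516 -1.556 -0.711
v 0.178 -1.254 -0.013
v -0.169 -0.225 -0.874
v 0.769 -1.935 -1.066
v 0.839 -1.746 -0.495
v 1.18 -1.51 -0.936
v 0.081 -0.362 -0.34
v 0.422 -0.126 -0.782
v 0.961 -0.792 -0.306
v 0.178 -2.034 -1.158
v 0.519 -1.798 -1.6
v -0.58 -0.65 -1.004
v -0.239 -0.414 -1.445
v -0.361 -1.368 -1.634
v 0.307 -0.432 -1.705
v 0.776 -1.288 -1.801
v 0.186 -1.386 -1.894
v -0.104 -0.858 -1.835
v 0.716 -0.254 -1.295
v 1.185 -1.11 -1.391
v 1.255 -0.92 -0.82
v 0.965 -0.392 -0.761
v 0.851 -0.698 -1.685
v -0.585 -1.05 -0.549
v -0.116 -1.906 -0.645
v -0.365 -1.768 -1.179
v -0.655 -1.24 -1.12
v -0.176 -0.872 -0.139
v 0.293 -1.728 -0.235
v 0.704 -1.302 -0.105
v 0.414 -0.774 -0.046
v -0.251 -1.462 -0.255
v 3.627 -1.971 2.55
v 4.076 -2.397 2.594
v 4.521 -1.835 3.494
v 4.073 -1.409 3.45
v 4.195 -2.036 2.31
v 4.64 -1.474 3.209
v 3.982 -1.637 2.166
v 4.427 -1.075 3.066
v 3.561 -1.434 2.248
v 4.006 -0.872 3.147
v 3.179 -1.545 2.506
v 3.624 -0.983 3.406
v 3.06 -1.906 2.791
v 3.505 -1.344 3.69
v 3.273 -2.305 2.934
v 3.718 -1.743 3.834
v 3.694 -2.508 2.853
v 4.139 -1.946 3.752
v 1.749 1.336 0.972
v 2.576 1.968 1.11
v 2.198 1.995 3.247
v 1.371 1.364 3.108
v 2.155 2.303 1.031
v 1.778 2.33 3.168
v 1.626 2.378 0.936
v 1.248 2.406 3.073
v 1.129 2.175 0.851
v 0.751 2.202 2.988
v 0.798 1.747 0.798
v 0.42 1.774 2.935
v 0.722 1.209 0.792
v 0.344 1.236 2.928
v 0.922 0.705 0.833
v 0.544 0.732 2.97
v 1.342 0.37 0.912
v 0.965 0.397 3.049
v 1.872 0.294 1.007
v 1.494 0.322 3.144
v 2.369 0.498 1.092
v 1.991 0.525 3.229
v 2.7 0.926 1.145
v 2.322 0.953 3.282
v 2.776 1.464 1.152
v 2.398 1.491 3.288
f 2 1 5
f 2 5 3
f 3 5 6
f 3 6 4
f 5 1 7
f 5 7 6
f 6 7 8
f 6 8 4
f 7 1 9
f 7 9 8
f 8 9 10
f 8 10 4
f 9 1 11
f 9 11 10
f 10 11 12
f 10 12 4
f 11 1 13
f 11 13 12
f 12 13 14
f 12 14 4
f 13 1 15
f 13 15 14
f 14 15 16
f 14 16 4
f 15 1 17
f 15 17 16
f 16 17 18
f 16 18 4
f 17 1 19
f 17 19 18
f 18 19 20
f 18 20 4
f 19 1 21
f 19 21 20
f 20 21 22
f 20 22 4
f 21 1 2
f 21 2 22
f 22 2 3
f 22 3 4
f 24 23 26
f 24 26 25
f 26 23 27
f 26 27 25
f 27 23 28
f 27 28 25
f 28 23 29
f 28 29 25
f 29 23 30
f 29 30 25
f 30 23 31
f 30 31 25
f 31 23 32
f 31 32 25
f 32 23 33
f 32 33 25
f 33 23 34
f 33 34 25
f 34 23 35
f 34 35 25
f 35 23 36
f 35 36 25
f 36 23 37
f 36 37 25
f 37 23 24
f 37 24 25
f 38 75 54
f 75 49 78
f 54 78 43
f 75 78 54
f 38 54 50
f 54 43 55
f 50 55 39
f 54 55 50
f 38 50 59
f 50 39 60
f 59 60 45
f 50 60 59
f 38 59 71
f 59 45 74
f 71 74 48
f 59 74 71
f 38 71 75
f 71 48 79
f 75 79 49
f 71 79 75
f 39 55 66
f 55 43 69
f 66 69 47
f 55 69 66
f 43 78 56
f 78 49 77
f 56 77 42
f 78 77 56
f 49 79 76
f 79 48 72
f 76 72 40
f 79 72 76
f 48 74 73
f 74 45 61
f 73 61 44
f 74 61 73
f 45 60 65
f 60 39 62
f 65 62 46
f 60 62 65
f 41 67 53
f 67 47 68
f 53 68 42
f 67 68 53
f 41 53 51
f 53 42 52
f 51 52 40
f 53 52 51
f 41 51 58
f 51 40 57
f 58 57 44
f 51 57 58
f 41 58 63
f 58 44 64
f 63 64 46
f 58 64 63
f 41 63 67
f 63 46 70
f 67 70 47
f 63 70 67
f 42 68 56
f 68 47 69
f 56 69 43
f 68 69 56
f 40 52 76
f 52 42 77
f 76 77 49
f 52 77 76
f 44 57 73
f 57 40 72
f 73 72 48
f 57 72 73
f 46 64 65
f 64 44 61
f 65 61 45
f 64 61 65
f 47 70 66
f 70 46 62
f 66 62 39
f 70 62 66
f 81 80 84
f 81 84 82
f 82 84 85
f 82 85 83
f 84 80 86
f 84 86 85
f 85 86 87
f 85 87 83
f 86 80 88
f 86 88 87
f 87 88 89
f 87 89 83
f 88 80 90
f 88 90 89
f 89 90 91
f 89 91 83
f 90 80 92
f 90 92 91
f 91 92 93
f 91 93 83
f 92 80 94
f 92 94 93
f 93 94 95
f 93 95 83
f 94 80 96
f 94 96 95
f 95 96 97
f 95 97 83
f 96 80 81
f 96 81 97
f 97 81 82
f 97 82 83
f 99 98 102
f 99 102 100
f 100 102 103
f 100 103 101
f 102 98 104
f 102 104 103
f 103 104 105
f 103 105 101
f 104 98 106
f 104 106 105
f 105 106 107
f 105 107 101
f 106 98 108
f 106 108 107
f 107 108 109
f 107 109 101
f 108 98 110
f 108 110 109
f 109 110 111
f 109 111 101
f 110 98 112
f 110 112 111
f 111 112 113
f 111 113 101
f 112 98 114
f 112 114 113
f 113 114 115
f 113 115 101
f 114 98 116
f 114 116 115
f 115 116 117
f 115 117 101
f 116 98 118
f 116 118 117
f 117 118 119
f 117 119 101
f 118 98 120
f 118 120 119
f 119 120 121
f 119 121 101
f 120 98 122
f 120 122 121
f 121 122 123
f 121 123 101
f 122 98 99
f 122 99 123
f 123 99 100
f 123 100 101



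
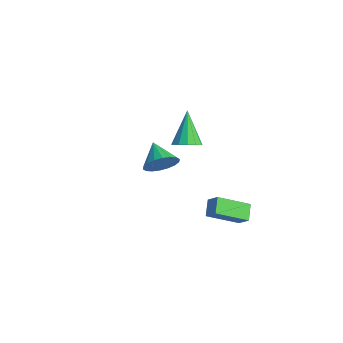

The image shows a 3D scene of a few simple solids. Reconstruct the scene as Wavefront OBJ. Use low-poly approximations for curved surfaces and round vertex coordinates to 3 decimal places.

v 0.063 2.531 -2.82
v -0.247 0.942 -1.987
v 0.689 2.704 -2.256
v 0.38 1.116 -1.423
v 0.7 2.104 -3.397
v 0.391 0.516 -2.564
v 1.327 2.278 -2.833
v 1.017 0.689 -2
v -3.437 1.426 -0.329
v -2.886 1.175 0.113
v -4.503 1.974 1.309
v -2.799 1.581 0.034
v -2.915 1.938 -0.161
v -3.197 2.132 -0.409
v -3.555 2.102 -0.632
v -3.875 1.858 -0.759
v -4.056 1.476 -0.749
v -4.041 1.079 -0.606
v -3.834 0.792 -0.375
v -3.501 0.706 -0.13
v -3.147 0.849 0.052
v 2.57 -2.788 3.597
v 2.878 -3.268 4.214
v 1.45 -2.652 4.263
v 2.981 -2.923 4.317
v 3.003 -2.552 4.278
v 2.939 -2.228 4.104
v 2.801 -2.014 3.829
v 2.618 -1.954 3.509
v 2.426 -2.058 3.206
v 2.262 -2.307 2.981
v 2.159 -2.652 2.877
v 2.138 -3.023 2.917
v 2.202 -3.347 3.091
v 2.339 -3.561 3.365
v 2.522 -3.622 3.685
v 2.714 -3.517 3.988
f 2 4 1
f 5 2 1
f 1 4 3
f 3 5 1
f 2 8 4
f 6 2 5
f 6 8 2
f 4 8 3
f 7 5 3
f 3 8 7
f 7 6 5
f 8 6 7
f 10 9 12
f 10 12 11
f 12 9 13
f 12 13 11
f 13 9 14
f 13 14 11
f 14 9 15
f 14 15 11
f 15 9 16
f 15 16 11
f 16 9 17
f 16 17 11
f 17 9 18
f 17 18 11
f 18 9 19
f 18 19 11
f 19 9 20
f 19 20 11
f 20 9 21
f 20 21 11
f 21 9 10
f 21 10 11
f 23 22 25
f 23 25 24
f 25 22 26
f 25 26 24
f 26 22 27
f 26 27 24
f 27 22 28
f 27 28 24
f 28 22 29
f 28 29 24
f 29 22 30
f 29 30 24
f 30 22 31
f 30 31 24
f 31 22 32
f 31 32 24
f 32 22 33
f 32 33 24
f 33 22 34
f 33 34 24
f 34 22 35
f 34 35 24
f 35 22 36
f 35 36 24
f 36 22 37
f 36 37 24
f 37 22 23
f 37 23 24



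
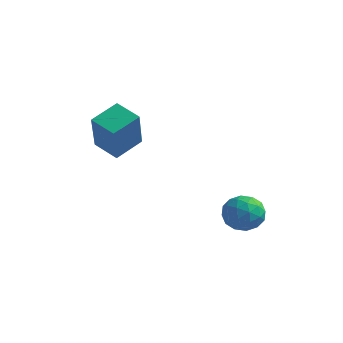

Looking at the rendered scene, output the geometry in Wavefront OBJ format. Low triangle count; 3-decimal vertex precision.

v -0.549 3.875 -3.572
v 0.168 4.152 -3.827
v -0.048 2.668 -3.473
v 0.669 2.945 -3.728
v 0.387 3.16 -3
v 0.078 3.906 -3.061
v 0.042 2.914 -4.239
v -0.267 3.66 -4.3
v 0.533 3.558 -4.239
v 0.747 3.71 -3.473
v -0.627 3.11 -3.827
v -0.413 3.262 -3.061
v -0.234 4.119 -3.708
v 0.354 2.701 -3.592
v 0.189 2.827 -3.164
v 0.61 2.99 -3.313
v -0.287 3.975 -3.258
v 0.134 4.137 -3.408
v 0.263 3.554 -2.921
v -0.014 2.683 -3.892
v 0.407 2.845 -4.042
v -0.49 3.83 -3.987
v -0.069 3.993 -4.136
v -0.143 3.266 -4.379
v 0.402 3.933 -4.1
v 0.696 3.224 -4.042
v 0.328 3.206 -4.342
v 0.146 3.644 -4.379
v 0.527 4.022 -3.65
v 0.822 3.313 -3.592
v 0.656 3.439 -3.164
v 0.474 3.877 -3.2
v 0.742 3.673 -3.892
v -0.702 3.507 -3.708
v -0.407 2.798 -3.65
v -0.354 2.943 -4.1
v -0.536 3.381 -4.136
v -0.576 3.596 -3.258
v -0.282 2.887 -3.2
v -0.026 3.176 -2.921
v -0.208 3.614 -2.958
v -0.622 3.147 -3.408
v -4.858 1.459 -0.997
v -4.247 0.582 0.562
v -4.625 2.539 -0.481
v -4.014 1.663 1.078
v -3.866 1.437 -1.398
v -3.255 0.561 0.161
v -3.633 2.518 -0.882
v -3.022 1.641 0.677
f 1 38 17
f 38 12 41
f 17 41 6
f 38 41 17
f 1 17 13
f 17 6 18
f 13 18 2
f 17 18 13
f 1 13 22
f 13 2 23
f 22 23 8
f 13 23 22
f 1 22 34
f 22 8 37
f 34 37 11
f 22 37 34
f 1 34 38
f 34 11 42
f 38 42 12
f 34 42 38
f 2 18 29
f 18 6 32
f 29 32 10
f 18 32 29
f 6 41 19
f 41 12 40
f 19 40 5
f 41 40 19
f 12 42 39
f 42 11 35
f 39 35 3
f 42 35 39
f 11 37 36
f 37 8 24
f 36 24 7
f 37 24 36
f 8 23 28
f 23 2 25
f 28 25 9
f 23 25 28
f 4 30 16
f 30 10 31
f 16 31 5
f 30 31 16
f 4 16 14
f 16 5 15
f 14 15 3
f 16 15 14
f 4 14 21
f 14 3 20
f 21 20 7
f 14 20 21
f 4 21 26
f 21 7 27
f 26 27 9
f 21 27 26
f 4 26 30
f 26 9 33
f 30 33 10
f 26 33 30
f 5 31 19
f 31 10 32
f 19 32 6
f 31 32 19
f 3 15 39
f 15 5 40
f 39 40 12
f 15 40 39
f 7 20 36
f 20 3 35
f 36 35 11
f 20 35 36
f 9 27 28
f 27 7 24
f 28 24 8
f 27 24 28
f 10 33 29
f 33 9 25
f 29 25 2
f 33 25 29
f 44 46 43
f 47 44 43
f 43 46 45
f 45 47 43
f 44 50 46
f 48 44 47
f 48 50 44
f 46 50 45
f 49 47 45
f 45 50 49
f 49 48 47
f 50 48 49



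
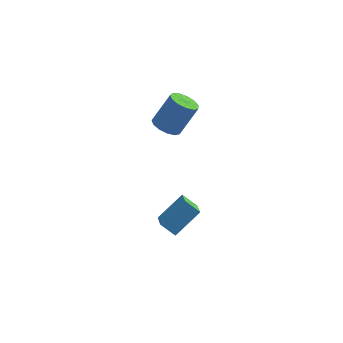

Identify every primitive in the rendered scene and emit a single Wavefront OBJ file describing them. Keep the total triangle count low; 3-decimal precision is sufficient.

v -2.066 -4.611 -3.991
v -2.872 -4.357 -3.367
v -2.346 -3.034 -4.994
v -3.152 -2.78 -4.37
v -0.868 -3.66 -2.83
v -1.674 -3.406 -2.206
v -1.148 -2.083 -3.833
v -1.954 -1.829 -3.209
v -2.891 -0.791 1.563
v -2.159 -1.102 1.261
v -1.238 -0.599 2.975
v -1.969 -0.289 3.277
v -2.173 -0.641 1.133
v -1.252 -0.138 2.847
v -2.414 -0.227 1.141
v -1.493 0.275 2.856
v -2.807 0.007 1.284
v -1.886 0.51 2.998
v -3.226 -0.012 1.515
v -2.305 0.491 3.229
v -3.539 -0.278 1.761
v -2.618 0.224 3.475
v -3.646 -0.708 1.944
v -2.724 -0.205 3.658
v -3.513 -1.164 2.007
v -2.592 -0.661 3.721
v -3.182 -1.501 1.928
v -2.261 -0.999 3.642
v -2.759 -1.614 1.734
v -1.838 -1.111 3.448
v -2.378 -1.465 1.485
v -1.457 -0.962 3.199
f 2 4 1
f 5 2 1
f 1 4 3
f 3 5 1
f 2 8 4
f 6 2 5
f 6 8 2
f 4 8 3
f 7 5 3
f 3 8 7
f 7 6 5
f 8 6 7
f 10 9 13
f 10 13 11
f 11 13 14
f 11 14 12
f 13 9 15
f 13 15 14
f 14 15 16
f 14 16 12
f 15 9 17
f 15 17 16
f 16 17 18
f 16 18 12
f 17 9 19
f 17 19 18
f 18 19 20
f 18 20 12
f 19 9 21
f 19 21 20
f 20 21 22
f 20 22 12
f 21 9 23
f 21 23 22
f 22 23 24
f 22 24 12
f 23 9 25
f 23 25 24
f 24 25 26
f 24 26 12
f 25 9 27
f 25 27 26
f 26 27 28
f 26 28 12
f 27 9 29
f 27 29 28
f 28 29 30
f 28 30 12
f 29 9 31
f 29 31 30
f 30 31 32
f 30 32 12
f 31 9 10
f 31 10 32
f 32 10 11
f 32 11 12



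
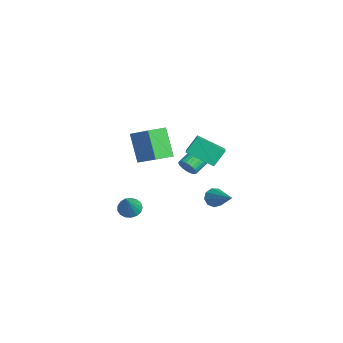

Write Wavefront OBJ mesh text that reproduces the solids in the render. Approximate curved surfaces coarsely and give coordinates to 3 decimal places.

v 3.063 0.989 0.003
v 3.403 0.854 -0.546
v 4.857 1.391 1.017
v 3.298 1.293 -0.533
v 3.082 1.59 -0.27
v 2.858 1.605 0.122
v 2.729 1.332 0.458
v 2.757 0.899 0.581
v 2.927 0.508 0.434
v 3.161 0.342 0.085
v 3.349 0.479 -0.302
v -1.606 -2.574 3.141
v -0.107 -1.938 4.16
v -1.982 -1.415 2.972
v -0.483 -0.78 3.99
v -0.477 -2.46 1.41
v 1.022 -1.825 2.428
v -0.853 -1.302 1.24
v 0.646 -0.666 2.259
v -1.11 0.59 1.33
v -1.361 1.352 2.301
v -2.803 1.154 0.449
v -3.054 1.916 1.421
v -0.186 2.004 0.459
v -0.437 2.766 1.431
v -1.879 2.568 -0.421
v -2.13 3.33 0.55
v 0.994 -3.348 -1.318
v 1.467 -2.825 -1.465
v 2.106 -3.912 0.258
v 1.242 -2.675 -1.252
v 0.959 -2.679 -1.054
v 0.685 -2.836 -0.917
v 0.482 -3.11 -0.871
v 0.395 -3.439 -0.928
v 0.446 -3.747 -1.075
v 0.623 -3.963 -1.277
v 0.884 -4.038 -1.488
v 1.171 -3.956 -1.661
v 1.417 -3.733 -1.755
v 1.566 -3.423 -1.749
v 1.584 -3.095 -1.644
v -3.54 1.464 -1.562
v -3.099 1.441 -1.045
v -3.618 2.333 -0.561
v -4.06 2.356 -1.078
v -2.974 1.604 -1.213
v -3.493 2.496 -0.729
v -2.935 1.746 -1.433
v -3.455 2.638 -0.949
v -2.989 1.846 -1.674
v -3.508 2.738 -1.189
v -3.126 1.887 -1.897
v -3.645 2.779 -1.413
v -3.327 1.864 -2.069
v -3.846 2.756 -1.585
v -3.56 1.78 -2.164
v -4.079 2.672 -1.68
v -3.79 1.647 -2.168
v -4.309 2.539 -1.683
v -3.982 1.487 -2.079
v -4.501 2.379 -1.595
v -4.107 1.324 -1.911
v -4.626 2.216 -1.427
v -4.145 1.182 -1.691
v -4.665 2.074 -1.207
v -4.092 1.082 -1.451
v -4.611 1.974 -0.966
v -3.955 1.041 -1.227
v -4.474 1.933 -0.743
v -3.754 1.064 -1.055
v -4.273 1.956 -0.571
v -3.521 1.148 -0.96
v -4.04 2.04 -0.476
v -3.291 1.281 -0.957
v -3.81 2.173 -0.472
f 2 1 4
f 2 4 3
f 4 1 5
f 4 5 3
f 5 1 6
f 5 6 3
f 6 1 7
f 6 7 3
f 7 1 8
f 7 8 3
f 8 1 9
f 8 9 3
f 9 1 10
f 9 10 3
f 10 1 11
f 10 11 3
f 11 1 2
f 11 2 3
f 13 15 12
f 16 13 12
f 12 15 14
f 14 16 12
f 13 19 15
f 17 13 16
f 17 19 13
f 15 19 14
f 18 16 14
f 14 19 18
f 18 17 16
f 19 17 18
f 21 23 20
f 24 21 20
f 20 23 22
f 22 24 20
f 21 27 23
f 25 21 24
f 25 27 21
f 23 27 22
f 26 24 22
f 22 27 26
f 26 25 24
f 27 25 26
f 29 28 31
f 29 31 30
f 31 28 32
f 31 32 30
f 32 28 33
f 32 33 30
f 33 28 34
f 33 34 30
f 34 28 35
f 34 35 30
f 35 28 36
f 35 36 30
f 36 28 37
f 36 37 30
f 37 28 38
f 37 38 30
f 38 28 39
f 38 39 30
f 39 28 40
f 39 40 30
f 40 28 41
f 40 41 30
f 41 28 42
f 41 42 30
f 42 28 29
f 42 29 30
f 44 43 47
f 44 47 45
f 45 47 48
f 45 48 46
f 47 43 49
f 47 49 48
f 48 49 50
f 48 50 46
f 49 43 51
f 49 51 50
f 50 51 52
f 50 52 46
f 51 43 53
f 51 53 52
f 52 53 54
f 52 54 46
f 53 43 55
f 53 55 54
f 54 55 56
f 54 56 46
f 55 43 57
f 55 57 56
f 56 57 58
f 56 58 46
f 57 43 59
f 57 59 58
f 58 59 60
f 58 60 46
f 59 43 61
f 59 61 60
f 60 61 62
f 60 62 46
f 61 43 63
f 61 63 62
f 62 63 64
f 62 64 46
f 63 43 65
f 63 65 64
f 64 65 66
f 64 66 46
f 65 43 67
f 65 67 66
f 66 67 68
f 66 68 46
f 67 43 69
f 67 69 68
f 68 69 70
f 68 70 46
f 69 43 71
f 69 71 70
f 70 71 72
f 70 72 46
f 71 43 73
f 71 73 72
f 72 73 74
f 72 74 46
f 73 43 75
f 73 75 74
f 74 75 76
f 74 76 46
f 75 43 44
f 75 44 76
f 76 44 45
f 76 45 46



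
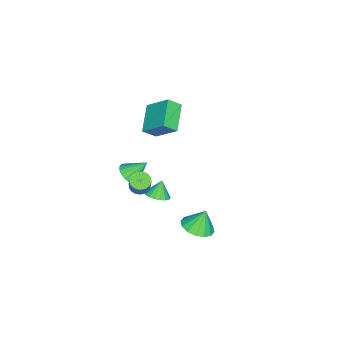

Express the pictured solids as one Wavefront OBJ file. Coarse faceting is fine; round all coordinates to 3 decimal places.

v 0.229 -2.073 0.263
v 0.995 -2.03 0.489
v -0.149 -1.087 1.357
v 0.969 -1.771 0.246
v 0.797 -1.571 0.007
v 0.512 -1.471 -0.182
v 0.171 -1.491 -0.282
v -0.159 -1.625 -0.274
v -0.412 -1.848 -0.16
v -0.538 -2.116 0.038
v -0.512 -2.375 0.28
v -0.339 -2.575 0.52
v -0.054 -2.675 0.708
v 0.287 -2.656 0.809
v 0.616 -2.521 0.801
v 0.869 -2.298 0.687
v 3.513 0.007 3.028
v 4.065 0.011 2.745
v 4.619 0.296 3.829
v 4.067 0.293 4.112
v 3.981 0.273 2.719
v 4.535 0.558 3.803
v 3.804 0.482 2.755
v 4.358 0.767 3.838
v 3.57 0.597 2.844
v 4.124 0.882 3.928
v 3.324 0.595 2.97
v 3.878 0.88 4.054
v 3.116 0.477 3.108
v 3.67 0.762 4.191
v 2.987 0.266 3.229
v 3.54 0.551 4.313
v 2.961 0.004 3.311
v 3.515 0.289 4.395
v 3.045 -0.258 3.337
v 3.599 0.027 4.421
v 3.222 -0.467 3.302
v 3.776 -0.182 4.385
v 3.456 -0.582 3.212
v 4.01 -0.297 4.296
v 3.702 -0.58 3.086
v 4.256 -0.295 4.17
v 3.91 -0.462 2.949
v 4.464 -0.177 4.032
v 4.04 -0.251 2.827
v 4.593 0.034 3.911
v -5.127 -2.29 1.56
v -4.881 -0.819 2.847
v -3.352 -1.856 0.724
v -3.105 -0.385 2.011
v -4.635 -2.975 2.249
v -4.388 -1.504 3.536
v -2.859 -2.541 1.413
v -2.613 -1.07 2.7
v 3.234 3.407 0.168
v 4.171 3.164 0.492
v 2.886 3.773 1.452
v 4.201 3.673 0.355
v 3.973 4.11 0.168
v 3.547 4.359 -0.019
v 3.037 4.353 -0.156
v 2.58 4.093 -0.206
v 2.298 3.65 -0.156
v 2.268 3.141 -0.019
v 2.496 2.703 0.169
v 2.922 2.454 0.356
v 3.432 2.46 0.492
v 3.889 2.72 0.542
v 0.355 -0.249 -1.041
v 0.845 -0.8 -0.731
v -0.155 -0.151 -0.059
v 1.02 -0.496 -0.671
v 1.063 -0.142 -0.683
v 0.966 0.19 -0.767
v 0.747 0.435 -0.904
v 0.451 0.545 -1.069
v 0.136 0.498 -1.228
v -0.135 0.303 -1.35
v -0.31 -0.002 -1.411
v -0.353 -0.355 -1.398
v -0.256 -0.687 -1.314
v -0.038 -0.932 -1.177
v 0.258 -1.042 -1.012
v 0.573 -0.995 -0.853
f 2 1 4
f 2 4 3
f 4 1 5
f 4 5 3
f 5 1 6
f 5 6 3
f 6 1 7
f 6 7 3
f 7 1 8
f 7 8 3
f 8 1 9
f 8 9 3
f 9 1 10
f 9 10 3
f 10 1 11
f 10 11 3
f 11 1 12
f 11 12 3
f 12 1 13
f 12 13 3
f 13 1 14
f 13 14 3
f 14 1 15
f 14 15 3
f 15 1 16
f 15 16 3
f 16 1 2
f 16 2 3
f 18 17 21
f 18 21 19
f 19 21 22
f 19 22 20
f 21 17 23
f 21 23 22
f 22 23 24
f 22 24 20
f 23 17 25
f 23 25 24
f 24 25 26
f 24 26 20
f 25 17 27
f 25 27 26
f 26 27 28
f 26 28 20
f 27 17 29
f 27 29 28
f 28 29 30
f 28 30 20
f 29 17 31
f 29 31 30
f 30 31 32
f 30 32 20
f 31 17 33
f 31 33 32
f 32 33 34
f 32 34 20
f 33 17 35
f 33 35 34
f 34 35 36
f 34 36 20
f 35 17 37
f 35 37 36
f 36 37 38
f 36 38 20
f 37 17 39
f 37 39 38
f 38 39 40
f 38 40 20
f 39 17 41
f 39 41 40
f 40 41 42
f 40 42 20
f 41 17 43
f 41 43 42
f 42 43 44
f 42 44 20
f 43 17 45
f 43 45 44
f 44 45 46
f 44 46 20
f 45 17 18
f 45 18 46
f 46 18 19
f 46 19 20
f 48 50 47
f 51 48 47
f 47 50 49
f 49 51 47
f 48 54 50
f 52 48 51
f 52 54 48
f 50 54 49
f 53 51 49
f 49 54 53
f 53 52 51
f 54 52 53
f 56 55 58
f 56 58 57
f 58 55 59
f 58 59 57
f 59 55 60
f 59 60 57
f 60 55 61
f 60 61 57
f 61 55 62
f 61 62 57
f 62 55 63
f 62 63 57
f 63 55 64
f 63 64 57
f 64 55 65
f 64 65 57
f 65 55 66
f 65 66 57
f 66 55 67
f 66 67 57
f 67 55 68
f 67 68 57
f 68 55 56
f 68 56 57
f 70 69 72
f 70 72 71
f 72 69 73
f 72 73 71
f 73 69 74
f 73 74 71
f 74 69 75
f 74 75 71
f 75 69 76
f 75 76 71
f 76 69 77
f 76 77 71
f 77 69 78
f 77 78 71
f 78 69 79
f 78 79 71
f 79 69 80
f 79 80 71
f 80 69 81
f 80 81 71
f 81 69 82
f 81 82 71
f 82 69 83
f 82 83 71
f 83 69 84
f 83 84 71
f 84 69 70
f 84 70 71



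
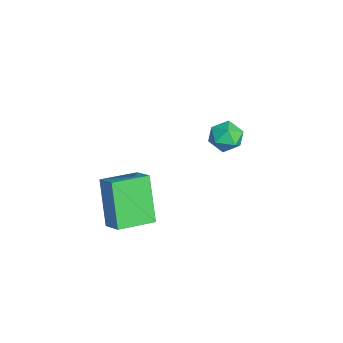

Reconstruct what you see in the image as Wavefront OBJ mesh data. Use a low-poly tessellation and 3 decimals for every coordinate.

v 4.044 -3.724 -0.681
v 3.062 -3.778 0.862
v 3.609 -2.435 -0.912
v 2.627 -2.489 0.631
v 4.733 -3.411 -0.231
v 3.751 -3.465 1.312
v 4.298 -2.122 -0.462
v 3.316 -2.176 1.081
v -0.708 1.462 -0.757
v -0.07 1.489 -1.027
v -0.43 0.531 -0.193
v 0.208 0.558 -0.463
v 0.007 1.036 -0.003
v -0.165 1.611 -0.351
v -0.335 0.409 -0.869
v -0.507 0.984 -1.217
v 0.161 0.838 -1.097
v 0.372 1.226 -0.561
v -0.872 0.794 -0.659
v -0.661 1.182 -0.123
f 2 4 1
f 5 2 1
f 1 4 3
f 3 5 1
f 2 8 4
f 6 2 5
f 6 8 2
f 4 8 3
f 7 5 3
f 3 8 7
f 7 6 5
f 8 6 7
f 9 20 14
f 9 14 10
f 9 10 16
f 9 16 19
f 9 19 20
f 10 14 18
f 14 20 13
f 20 19 11
f 19 16 15
f 16 10 17
f 12 18 13
f 12 13 11
f 12 11 15
f 12 15 17
f 12 17 18
f 13 18 14
f 11 13 20
f 15 11 19
f 17 15 16
f 18 17 10



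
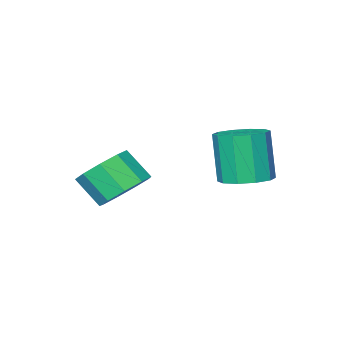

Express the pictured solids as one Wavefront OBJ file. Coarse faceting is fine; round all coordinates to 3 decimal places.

v 2.627 0.945 -2.926
v 3.39 1.245 -2.922
v 3.657 0.554 -2.15
v 2.893 0.255 -2.154
v 3.071 1.528 -2.559
v 3.337 0.838 -1.786
v 2.543 1.539 -2.367
v 2.81 0.849 -1.594
v 2.055 1.272 -2.437
v 2.322 0.581 -1.664
v 1.834 0.852 -2.736
v 2.101 0.161 -1.964
v 1.984 0.476 -3.124
v 2.251 -0.215 -2.352
v 2.435 0.319 -3.42
v 2.701 -0.371 -2.647
v 2.975 0.455 -3.484
v 3.242 -0.235 -2.712
v 3.352 0.821 -3.288
v 3.619 0.131 -2.515
v 0.271 2.914 -2.424
v 1.007 2.88 -2.364
v 0.866 2.472 -0.875
v 0.129 2.506 -0.936
v 0.876 3.305 -2.26
v 0.735 2.898 -0.771
v 0.514 3.581 -2.219
v 0.373 3.174 -0.73
v 0.059 3.602 -2.256
v -0.082 3.195 -0.767
v -0.316 3.36 -2.358
v -0.457 2.953 -0.869
v -0.466 2.948 -2.485
v -0.607 2.54 -0.996
v -0.335 2.522 -2.589
v -0.476 2.115 -1.1
v 0.027 2.246 -2.63
v -0.114 1.839 -1.141
v 0.482 2.225 -2.593
v 0.341 1.818 -1.104
v 0.857 2.467 -2.491
v 0.716 2.06 -1.002
f 2 1 5
f 2 5 3
f 3 5 6
f 3 6 4
f 5 1 7
f 5 7 6
f 6 7 8
f 6 8 4
f 7 1 9
f 7 9 8
f 8 9 10
f 8 10 4
f 9 1 11
f 9 11 10
f 10 11 12
f 10 12 4
f 11 1 13
f 11 13 12
f 12 13 14
f 12 14 4
f 13 1 15
f 13 15 14
f 14 15 16
f 14 16 4
f 15 1 17
f 15 17 16
f 16 17 18
f 16 18 4
f 17 1 19
f 17 19 18
f 18 19 20
f 18 20 4
f 19 1 2
f 19 2 20
f 20 2 3
f 20 3 4
f 22 21 25
f 22 25 23
f 23 25 26
f 23 26 24
f 25 21 27
f 25 27 26
f 26 27 28
f 26 28 24
f 27 21 29
f 27 29 28
f 28 29 30
f 28 30 24
f 29 21 31
f 29 31 30
f 30 31 32
f 30 32 24
f 31 21 33
f 31 33 32
f 32 33 34
f 32 34 24
f 33 21 35
f 33 35 34
f 34 35 36
f 34 36 24
f 35 21 37
f 35 37 36
f 36 37 38
f 36 38 24
f 37 21 39
f 37 39 38
f 38 39 40
f 38 40 24
f 39 21 41
f 39 41 40
f 40 41 42
f 40 42 24
f 41 21 22
f 41 22 42
f 42 22 23
f 42 23 24



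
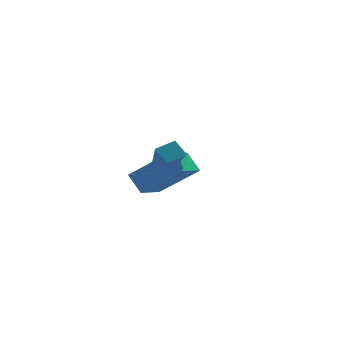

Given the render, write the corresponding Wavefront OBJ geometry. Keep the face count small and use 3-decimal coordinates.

v -3.339 1.318 0.24
v -3.673 2.038 0.972
v -2.226 2.557 -0.469
v -2.56 3.277 0.263
v -1.78 0.683 1.577
v -2.114 1.403 2.309
v -0.667 1.922 0.868
v -1.001 2.642 1.6
v -3.543 -3.341 4.119
v -3.829 -2.711 4.613
v -3.376 -2.224 2.794
v -3.661 -1.595 3.289
v -2.719 -3.165 4.371
v -3.004 -2.536 4.866
v -2.551 -2.049 3.047
v -2.837 -1.419 3.541
f 2 4 1
f 5 2 1
f 1 4 3
f 3 5 1
f 2 8 4
f 6 2 5
f 6 8 2
f 4 8 3
f 7 5 3
f 3 8 7
f 7 6 5
f 8 6 7
f 10 12 9
f 13 10 9
f 9 12 11
f 11 13 9
f 10 16 12
f 14 10 13
f 14 16 10
f 12 16 11
f 15 13 11
f 11 16 15
f 15 14 13
f 16 14 15



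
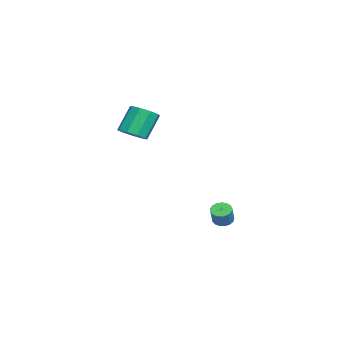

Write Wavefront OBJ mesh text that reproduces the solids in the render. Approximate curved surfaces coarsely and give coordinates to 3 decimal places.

v 1.75 -2.354 2.887
v 2.529 -2.549 3.335
v 1.77 -1.901 4.94
v 0.99 -1.706 4.493
v 2.552 -1.962 3.109
v 1.793 -1.314 4.714
v 2.199 -1.558 2.779
v 1.44 -0.911 4.384
v 1.636 -1.527 2.5
v 0.877 -0.88 4.105
v 1.126 -1.882 2.402
v 0.367 -1.235 4.008
v 0.908 -2.458 2.531
v 0.148 -1.811 4.137
v 1.084 -2.985 2.827
v 0.324 -2.338 4.432
v 1.571 -3.217 3.151
v 0.812 -2.57 4.756
v 2.142 -3.044 3.352
v 1.383 -2.397 4.957
v 0.073 2.69 -4.213
v 0.603 2.837 -4.54
v 1.258 2.758 -3.514
v 0.727 2.61 -3.187
v 0.494 3.109 -4.45
v 1.149 3.029 -3.423
v 0.289 3.285 -4.305
v 0.944 3.205 -3.279
v 0.035 3.324 -4.14
v 0.689 3.245 -3.113
v -0.211 3.219 -3.991
v 0.443 3.139 -2.965
v -0.392 2.992 -3.893
v 0.263 2.912 -2.867
v -0.467 2.695 -3.869
v 0.188 2.616 -2.842
v -0.418 2.398 -3.923
v 0.237 2.318 -2.897
v -0.256 2.167 -4.044
v 0.399 2.088 -3.018
v -0.019 2.057 -4.203
v 0.635 1.977 -3.177
v 0.238 2.091 -4.365
v 0.893 2.011 -3.339
v 0.458 2.262 -4.492
v 1.113 2.182 -3.466
v 0.59 2.531 -4.555
v 1.245 2.452 -3.529
f 2 1 5
f 2 5 3
f 3 5 6
f 3 6 4
f 5 1 7
f 5 7 6
f 6 7 8
f 6 8 4
f 7 1 9
f 7 9 8
f 8 9 10
f 8 10 4
f 9 1 11
f 9 11 10
f 10 11 12
f 10 12 4
f 11 1 13
f 11 13 12
f 12 13 14
f 12 14 4
f 13 1 15
f 13 15 14
f 14 15 16
f 14 16 4
f 15 1 17
f 15 17 16
f 16 17 18
f 16 18 4
f 17 1 19
f 17 19 18
f 18 19 20
f 18 20 4
f 19 1 2
f 19 2 20
f 20 2 3
f 20 3 4
f 22 21 25
f 22 25 23
f 23 25 26
f 23 26 24
f 25 21 27
f 25 27 26
f 26 27 28
f 26 28 24
f 27 21 29
f 27 29 28
f 28 29 30
f 28 30 24
f 29 21 31
f 29 31 30
f 30 31 32
f 30 32 24
f 31 21 33
f 31 33 32
f 32 33 34
f 32 34 24
f 33 21 35
f 33 35 34
f 34 35 36
f 34 36 24
f 35 21 37
f 35 37 36
f 36 37 38
f 36 38 24
f 37 21 39
f 37 39 38
f 38 39 40
f 38 40 24
f 39 21 41
f 39 41 40
f 40 41 42
f 40 42 24
f 41 21 43
f 41 43 42
f 42 43 44
f 42 44 24
f 43 21 45
f 43 45 44
f 44 45 46
f 44 46 24
f 45 21 47
f 45 47 46
f 46 47 48
f 46 48 24
f 47 21 22
f 47 22 48
f 48 22 23
f 48 23 24



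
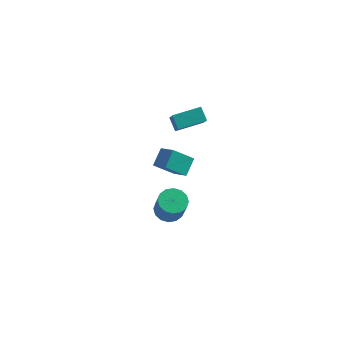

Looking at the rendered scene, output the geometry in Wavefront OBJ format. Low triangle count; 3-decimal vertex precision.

v -0.485 -3.643 1.019
v 0.143 -3.03 1.087
v 0.572 -3.644 2.668
v -0.055 -4.257 2.601
v -0.23 -2.837 1.263
v 0.199 -3.451 2.845
v -0.672 -2.86 1.374
v -0.242 -3.474 2.956
v -1.063 -3.093 1.39
v -0.633 -3.706 2.971
v -1.299 -3.473 1.306
v -0.87 -4.087 2.888
v -1.317 -3.899 1.146
v -0.888 -4.513 2.727
v -1.112 -4.256 0.952
v -0.683 -4.87 2.533
v -0.739 -4.449 0.775
v -0.31 -5.063 2.357
v -0.298 -4.426 0.664
v 0.132 -5.04 2.246
v 0.093 -4.194 0.649
v 0.523 -4.807 2.23
v 0.33 -3.813 0.732
v 0.759 -4.427 2.314
v 0.348 -3.387 0.893
v 0.777 -4.001 2.474
v -2.447 3.743 2.325
v -1.91 2.459 3.844
v -0.963 4.717 2.624
v -0.425 3.433 4.143
v -1.935 3.167 1.657
v -1.397 1.883 3.176
v -0.45 4.141 1.956
v 0.087 2.857 3.475
v -1.608 1.633 -1.011
v -2.75 1.14 -0.005
v -1.405 2.671 -0.272
v -2.547 2.178 0.734
v -0.653 0.922 -0.274
v -1.795 0.429 0.732
v -0.45 1.96 0.465
v -1.592 1.467 1.471
f 2 1 5
f 2 5 3
f 3 5 6
f 3 6 4
f 5 1 7
f 5 7 6
f 6 7 8
f 6 8 4
f 7 1 9
f 7 9 8
f 8 9 10
f 8 10 4
f 9 1 11
f 9 11 10
f 10 11 12
f 10 12 4
f 11 1 13
f 11 13 12
f 12 13 14
f 12 14 4
f 13 1 15
f 13 15 14
f 14 15 16
f 14 16 4
f 15 1 17
f 15 17 16
f 16 17 18
f 16 18 4
f 17 1 19
f 17 19 18
f 18 19 20
f 18 20 4
f 19 1 21
f 19 21 20
f 20 21 22
f 20 22 4
f 21 1 23
f 21 23 22
f 22 23 24
f 22 24 4
f 23 1 25
f 23 25 24
f 24 25 26
f 24 26 4
f 25 1 2
f 25 2 26
f 26 2 3
f 26 3 4
f 28 30 27
f 31 28 27
f 27 30 29
f 29 31 27
f 28 34 30
f 32 28 31
f 32 34 28
f 30 34 29
f 33 31 29
f 29 34 33
f 33 32 31
f 34 32 33
f 36 38 35
f 39 36 35
f 35 38 37
f 37 39 35
f 36 42 38
f 40 36 39
f 40 42 36
f 38 42 37
f 41 39 37
f 37 42 41
f 41 40 39
f 42 40 41



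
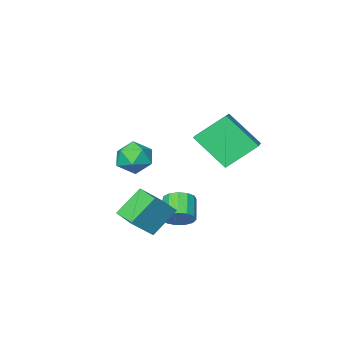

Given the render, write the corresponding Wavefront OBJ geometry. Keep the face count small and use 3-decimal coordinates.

v -1.764 -3.745 1.796
v -1.061 -3.34 2.146
v -0.919 -4.38 0.834
v -0.216 -3.975 1.184
v -0.634 -4.606 1.639
v -1.156 -4.214 2.234
v -0.824 -3.506 0.746
v -1.346 -3.114 1.341
v -0.48 -3.192 1.497
v -0.363 -3.872 2.049
v -1.617 -3.848 0.931
v -1.5 -4.528 1.483
v 0.182 -1.682 -1.064
v -0.858 -1.596 0.041
v 0.202 -0.564 -1.132
v -0.838 -0.479 -0.027
v 1.218 -1.641 -0.093
v 0.178 -1.556 1.012
v 1.238 -0.524 -0.161
v 0.198 -0.438 0.944
v -2.915 -0.01 2.156
v -4.113 0.468 3.2
v -1.942 1.198 2.719
v -3.141 1.676 3.763
v -2.219 -1.196 3.497
v -3.418 -0.718 4.541
v -1.247 0.012 4.06
v -2.445 0.49 5.104
v -1.348 -1.106 -0.935
v -0.837 -1.541 -1.047
v -1.362 -2.329 -0.377
v -1.872 -1.894 -0.265
v -0.741 -1.34 -0.736
v -1.266 -2.128 -0.066
v -0.838 -1.065 -0.487
v -1.362 -1.853 0.183
v -1.096 -0.802 -0.381
v -1.621 -1.591 0.289
v -1.434 -0.637 -0.451
v -1.959 -1.425 0.219
v -1.745 -0.62 -0.674
v -2.27 -1.408 -0.004
v -1.93 -0.757 -0.98
v -2.454 -1.545 -0.31
v -1.93 -1.005 -1.272
v -2.454 -1.794 -0.602
v -1.745 -1.285 -1.457
v -2.269 -2.074 -0.787
v -1.434 -1.509 -1.476
v -1.958 -2.297 -0.806
v -1.096 -1.604 -1.323
v -1.62 -2.392 -0.653
f 1 12 6
f 1 6 2
f 1 2 8
f 1 8 11
f 1 11 12
f 2 6 10
f 6 12 5
f 12 11 3
f 11 8 7
f 8 2 9
f 4 10 5
f 4 5 3
f 4 3 7
f 4 7 9
f 4 9 10
f 5 10 6
f 3 5 12
f 7 3 11
f 9 7 8
f 10 9 2
f 14 16 13
f 17 14 13
f 13 16 15
f 15 17 13
f 14 20 16
f 18 14 17
f 18 20 14
f 16 20 15
f 19 17 15
f 15 20 19
f 19 18 17
f 20 18 19
f 22 24 21
f 25 22 21
f 21 24 23
f 23 25 21
f 22 28 24
f 26 22 25
f 26 28 22
f 24 28 23
f 27 25 23
f 23 28 27
f 27 26 25
f 28 26 27
f 30 29 33
f 30 33 31
f 31 33 34
f 31 34 32
f 33 29 35
f 33 35 34
f 34 35 36
f 34 36 32
f 35 29 37
f 35 37 36
f 36 37 38
f 36 38 32
f 37 29 39
f 37 39 38
f 38 39 40
f 38 40 32
f 39 29 41
f 39 41 40
f 40 41 42
f 40 42 32
f 41 29 43
f 41 43 42
f 42 43 44
f 42 44 32
f 43 29 45
f 43 45 44
f 44 45 46
f 44 46 32
f 45 29 47
f 45 47 46
f 46 47 48
f 46 48 32
f 47 29 49
f 47 49 48
f 48 49 50
f 48 50 32
f 49 29 51
f 49 51 50
f 50 51 52
f 50 52 32
f 51 29 30
f 51 30 52
f 52 30 31
f 52 31 32

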